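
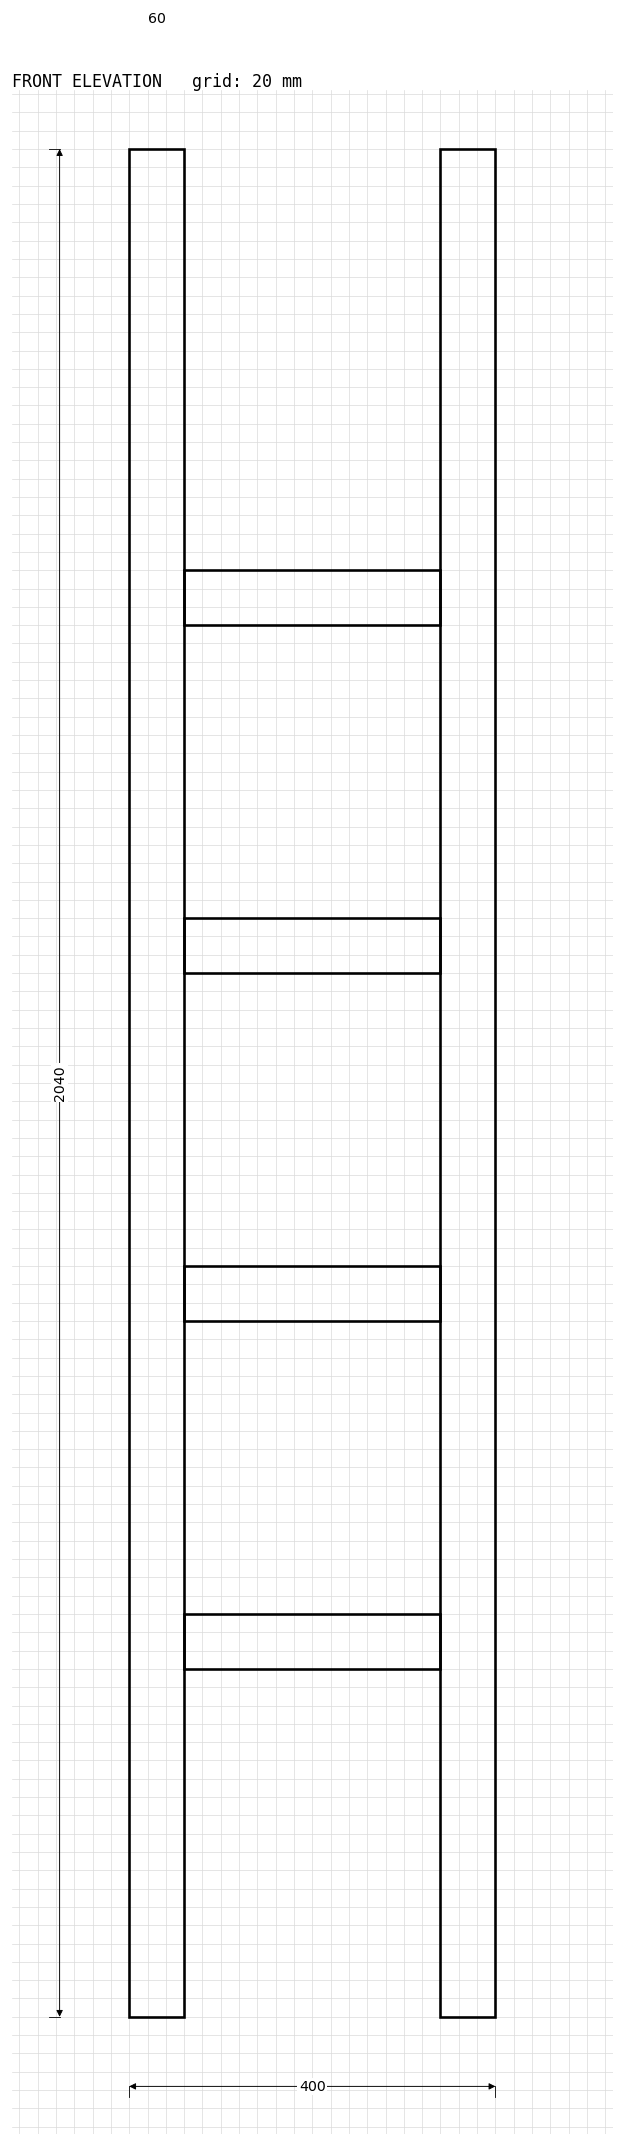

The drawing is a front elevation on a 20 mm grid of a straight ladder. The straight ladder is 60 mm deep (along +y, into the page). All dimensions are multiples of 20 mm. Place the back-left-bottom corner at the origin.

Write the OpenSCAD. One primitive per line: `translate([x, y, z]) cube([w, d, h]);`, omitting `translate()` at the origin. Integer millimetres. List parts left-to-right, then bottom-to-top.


cube([60, 60, 2040]);
translate([60, 0, 380]) cube([280, 60, 60]);
translate([60, 0, 760]) cube([280, 60, 60]);
translate([60, 0, 1140]) cube([280, 60, 60]);
translate([60, 0, 1520]) cube([280, 60, 60]);
translate([340, 0, 0]) cube([60, 60, 2040]);


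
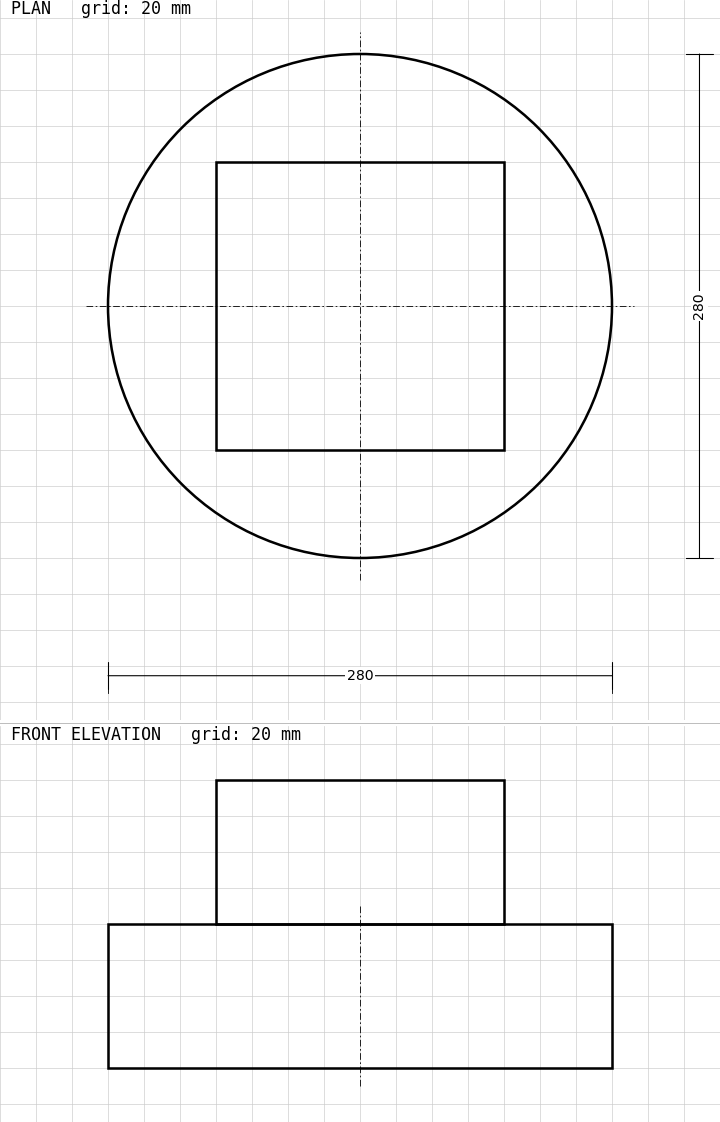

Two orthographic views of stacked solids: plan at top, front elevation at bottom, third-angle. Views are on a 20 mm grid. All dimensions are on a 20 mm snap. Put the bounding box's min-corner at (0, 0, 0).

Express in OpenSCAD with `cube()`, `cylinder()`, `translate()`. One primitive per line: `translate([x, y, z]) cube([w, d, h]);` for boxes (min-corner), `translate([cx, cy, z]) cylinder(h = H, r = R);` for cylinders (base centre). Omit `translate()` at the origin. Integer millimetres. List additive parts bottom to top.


translate([140, 140, 0]) cylinder(h = 80, r = 140);
translate([60, 60, 80]) cube([160, 160, 80]);


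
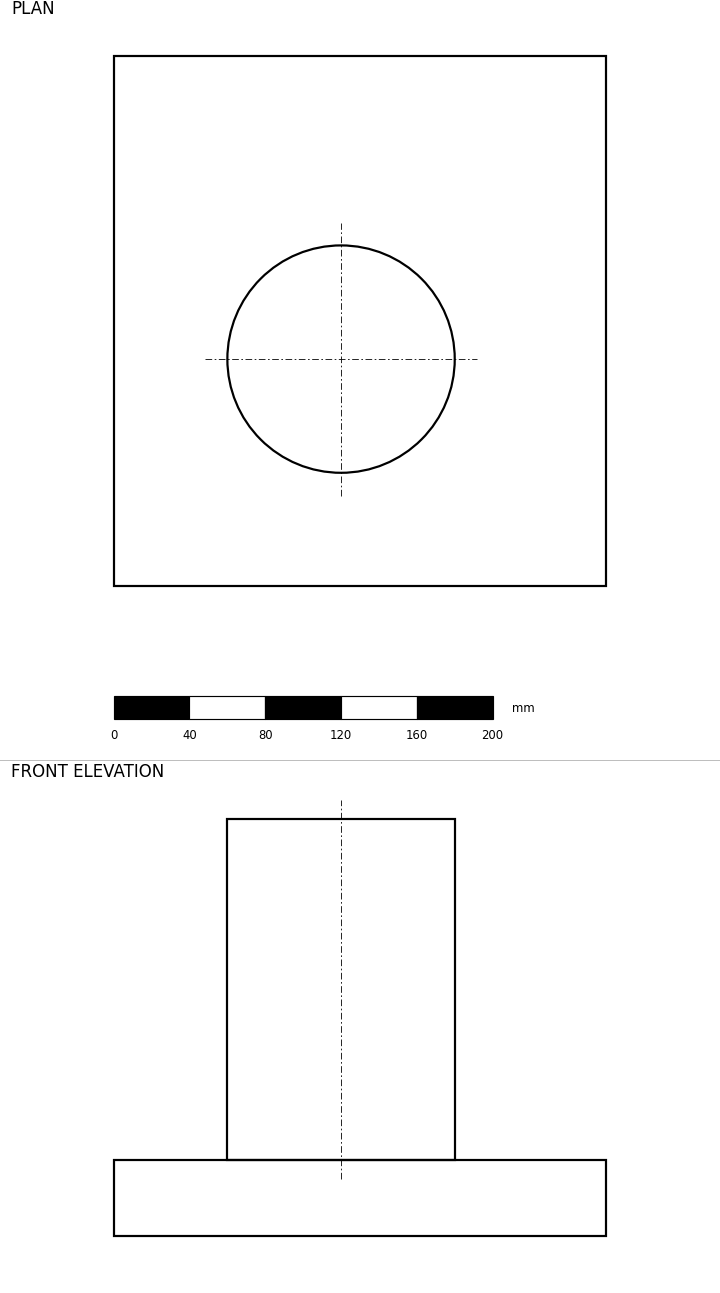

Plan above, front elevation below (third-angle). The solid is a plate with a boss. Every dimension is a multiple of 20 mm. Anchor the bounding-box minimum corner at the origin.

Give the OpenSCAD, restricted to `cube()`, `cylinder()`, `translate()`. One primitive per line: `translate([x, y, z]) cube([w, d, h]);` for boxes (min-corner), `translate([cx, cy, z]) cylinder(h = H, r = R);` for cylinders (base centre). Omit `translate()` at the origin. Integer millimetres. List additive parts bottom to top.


cube([260, 280, 40]);
translate([120, 120, 40]) cylinder(h = 180, r = 60);


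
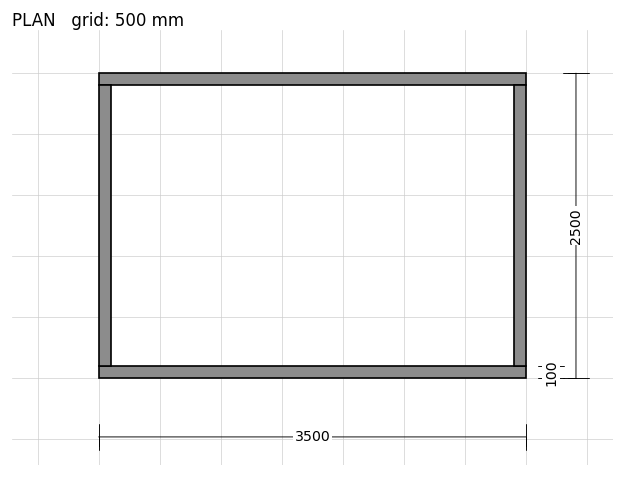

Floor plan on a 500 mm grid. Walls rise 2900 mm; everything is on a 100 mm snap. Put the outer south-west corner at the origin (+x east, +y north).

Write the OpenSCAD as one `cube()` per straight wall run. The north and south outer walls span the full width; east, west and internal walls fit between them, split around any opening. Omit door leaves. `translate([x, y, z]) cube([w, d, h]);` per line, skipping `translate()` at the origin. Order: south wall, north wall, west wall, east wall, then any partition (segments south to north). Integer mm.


cube([3500, 100, 2900]);
translate([0, 2400, 0]) cube([3500, 100, 2900]);
translate([0, 100, 0]) cube([100, 2300, 2900]);
translate([3400, 100, 0]) cube([100, 2300, 2900]);


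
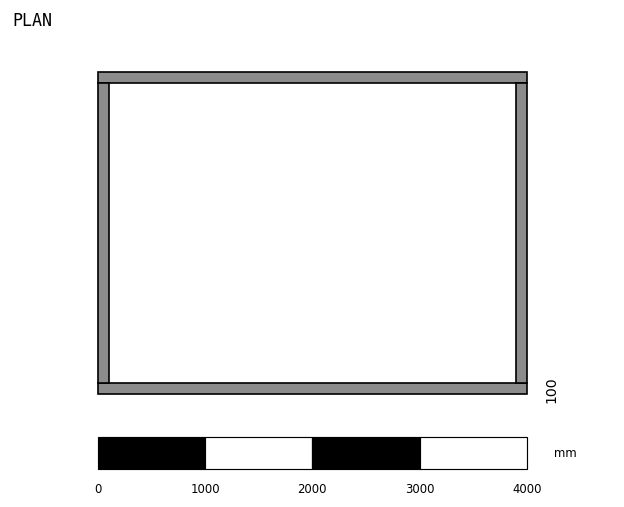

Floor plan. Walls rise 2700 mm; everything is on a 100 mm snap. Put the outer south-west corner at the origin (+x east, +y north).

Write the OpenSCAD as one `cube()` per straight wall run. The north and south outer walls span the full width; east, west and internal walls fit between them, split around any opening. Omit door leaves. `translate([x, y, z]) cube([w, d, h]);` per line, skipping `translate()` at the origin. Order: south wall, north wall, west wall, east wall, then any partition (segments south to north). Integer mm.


cube([4000, 100, 2700]);
translate([0, 2900, 0]) cube([4000, 100, 2700]);
translate([0, 100, 0]) cube([100, 2800, 2700]);
translate([3900, 100, 0]) cube([100, 2800, 2700]);


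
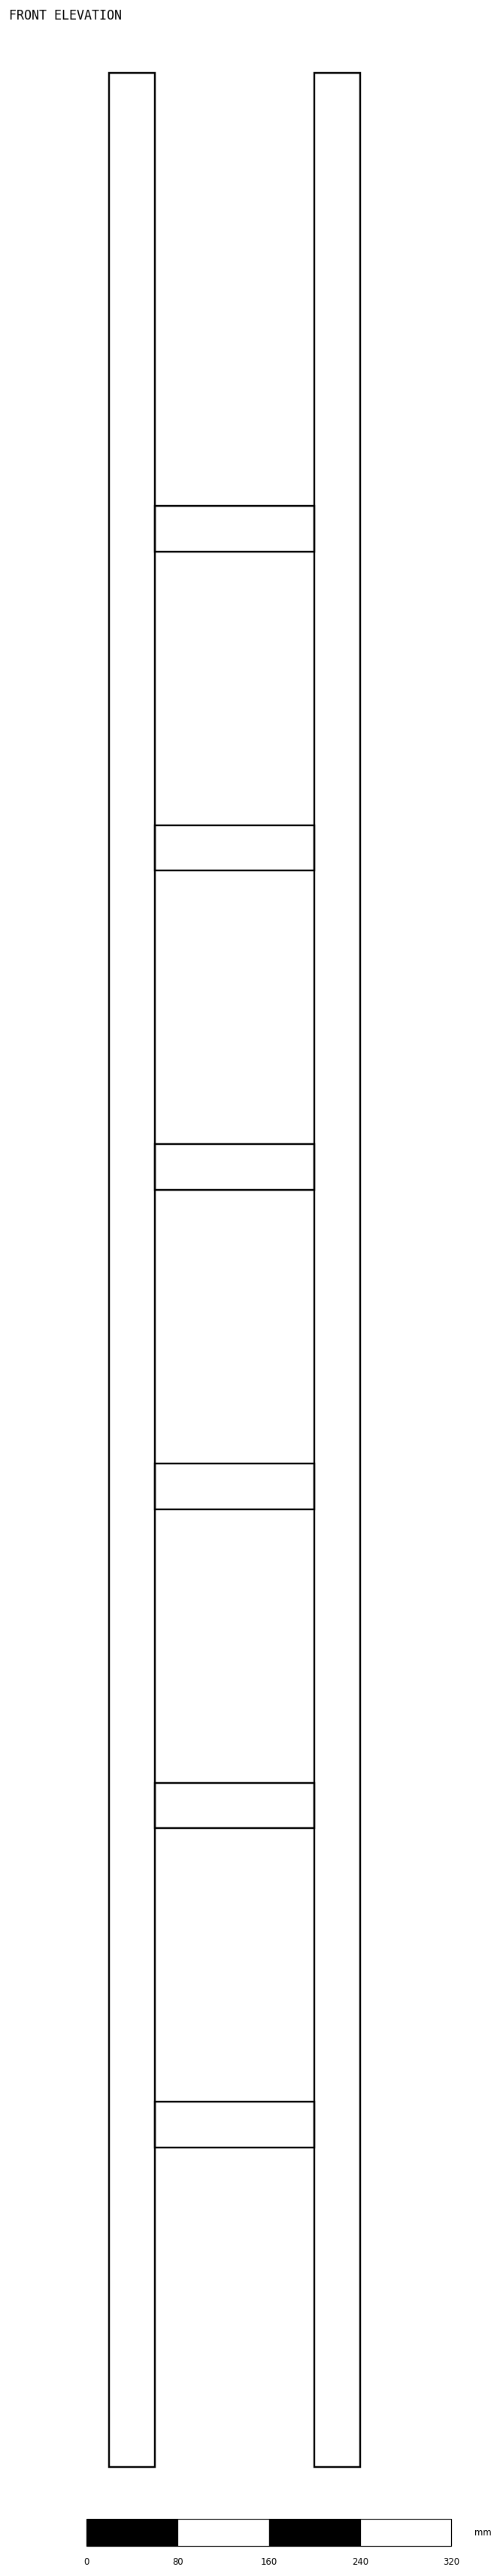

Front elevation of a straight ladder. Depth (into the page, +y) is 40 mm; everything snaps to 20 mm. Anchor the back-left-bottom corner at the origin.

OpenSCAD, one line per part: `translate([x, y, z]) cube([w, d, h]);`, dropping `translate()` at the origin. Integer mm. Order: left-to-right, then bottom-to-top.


cube([40, 40, 2100]);
translate([40, 0, 280]) cube([140, 40, 40]);
translate([40, 0, 560]) cube([140, 40, 40]);
translate([40, 0, 840]) cube([140, 40, 40]);
translate([40, 0, 1120]) cube([140, 40, 40]);
translate([40, 0, 1400]) cube([140, 40, 40]);
translate([40, 0, 1680]) cube([140, 40, 40]);
translate([180, 0, 0]) cube([40, 40, 2100]);


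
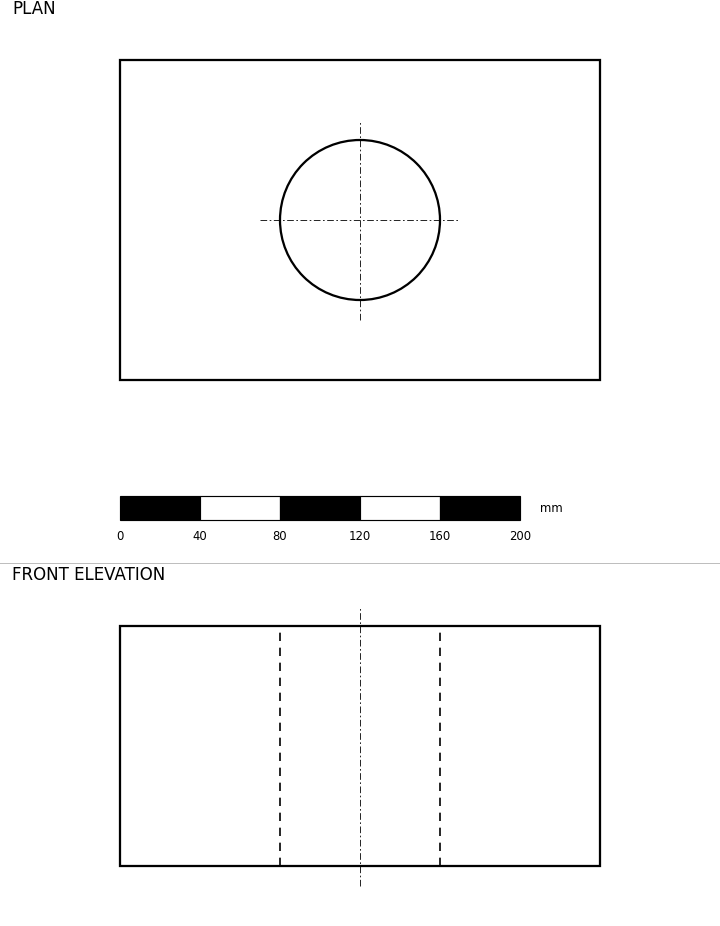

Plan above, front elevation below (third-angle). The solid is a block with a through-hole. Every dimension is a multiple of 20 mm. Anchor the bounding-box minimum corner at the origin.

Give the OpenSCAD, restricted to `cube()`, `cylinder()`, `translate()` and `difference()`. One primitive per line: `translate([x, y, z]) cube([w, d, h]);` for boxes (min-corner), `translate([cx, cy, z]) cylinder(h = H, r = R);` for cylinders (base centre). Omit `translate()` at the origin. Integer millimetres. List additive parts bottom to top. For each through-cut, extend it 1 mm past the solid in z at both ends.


difference() {
  cube([240, 160, 120]);
  translate([120, 80, -1]) cylinder(h = 122, r = 40);
}


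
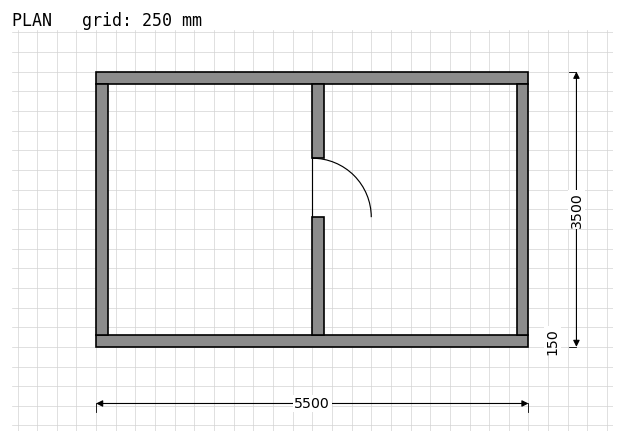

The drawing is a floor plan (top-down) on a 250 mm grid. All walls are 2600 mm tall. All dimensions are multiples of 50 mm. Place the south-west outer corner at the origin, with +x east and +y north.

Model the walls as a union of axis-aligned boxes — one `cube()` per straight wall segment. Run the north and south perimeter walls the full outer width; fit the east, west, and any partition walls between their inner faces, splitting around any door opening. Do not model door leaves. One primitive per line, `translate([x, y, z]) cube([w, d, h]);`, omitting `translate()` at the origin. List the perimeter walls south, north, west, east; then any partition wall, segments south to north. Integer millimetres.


cube([5500, 150, 2600]);
translate([0, 3350, 0]) cube([5500, 150, 2600]);
translate([0, 150, 0]) cube([150, 3200, 2600]);
translate([5350, 150, 0]) cube([150, 3200, 2600]);
translate([2750, 150, 0]) cube([150, 1500, 2600]);
translate([2750, 2400, 0]) cube([150, 950, 2600]);


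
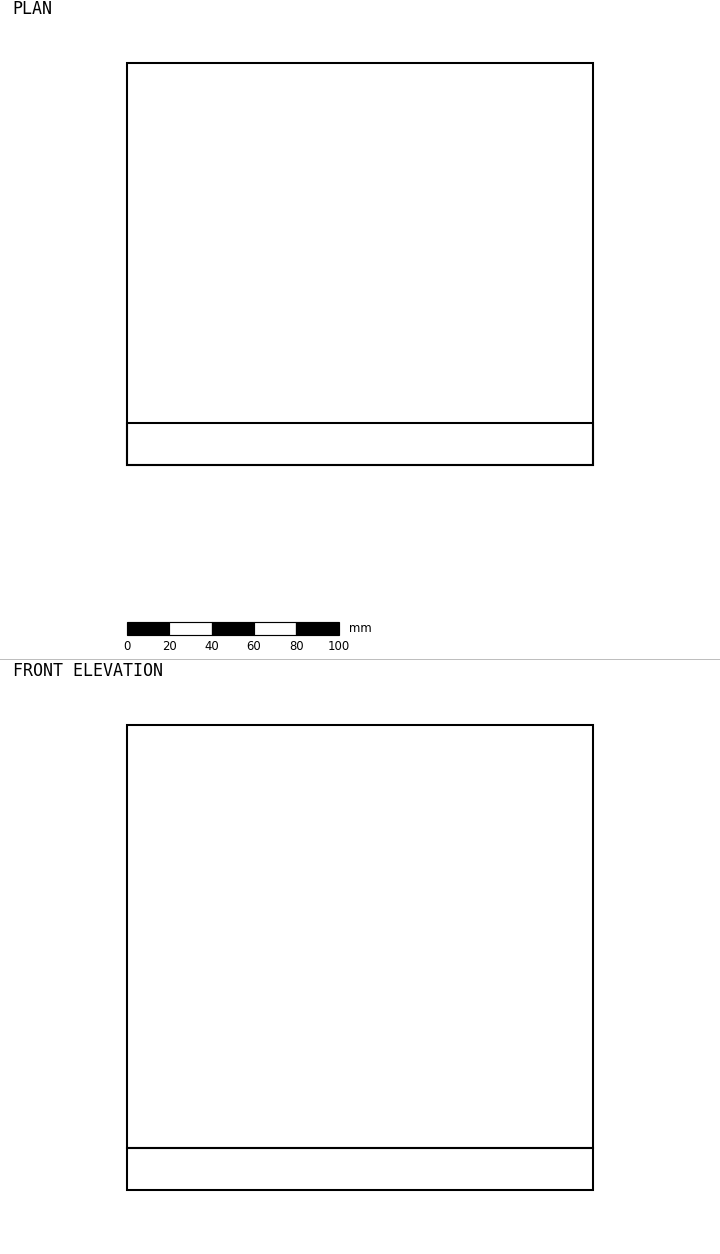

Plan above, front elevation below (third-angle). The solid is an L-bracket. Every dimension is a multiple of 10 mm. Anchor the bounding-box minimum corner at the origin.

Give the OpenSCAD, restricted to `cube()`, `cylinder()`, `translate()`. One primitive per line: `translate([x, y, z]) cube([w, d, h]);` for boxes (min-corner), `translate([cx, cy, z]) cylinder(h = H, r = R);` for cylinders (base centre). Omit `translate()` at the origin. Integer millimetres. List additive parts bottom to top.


cube([220, 190, 20]);
translate([0, 0, 20]) cube([220, 20, 200]);


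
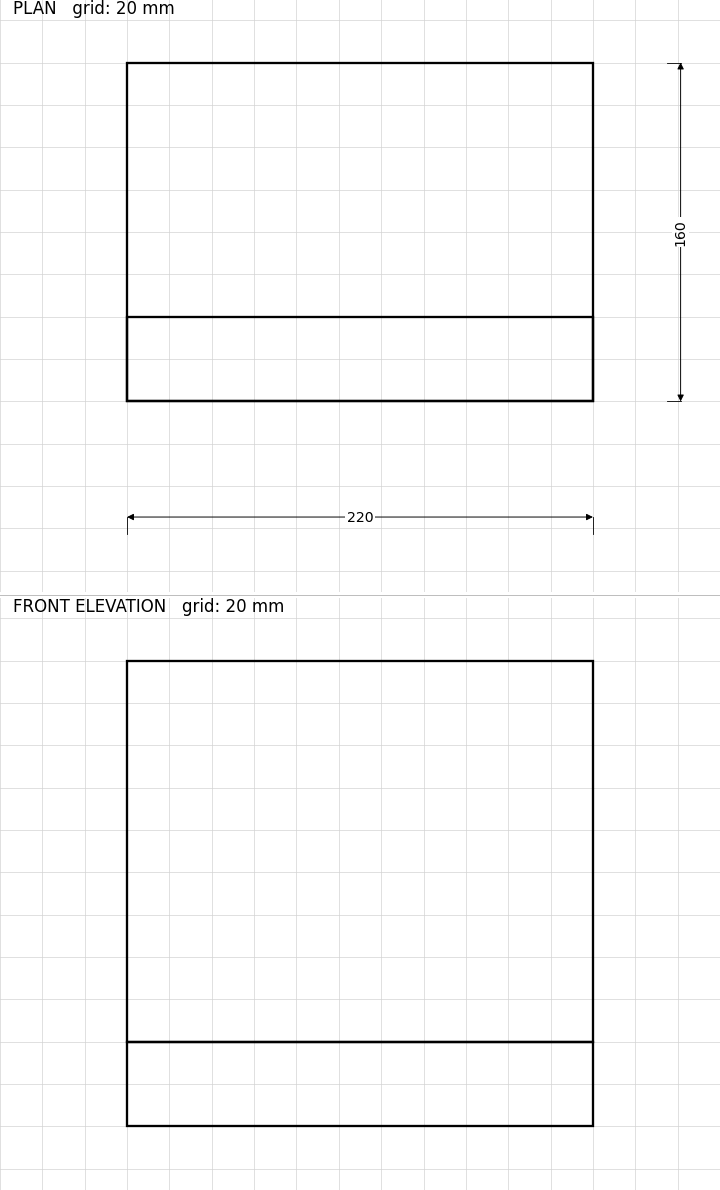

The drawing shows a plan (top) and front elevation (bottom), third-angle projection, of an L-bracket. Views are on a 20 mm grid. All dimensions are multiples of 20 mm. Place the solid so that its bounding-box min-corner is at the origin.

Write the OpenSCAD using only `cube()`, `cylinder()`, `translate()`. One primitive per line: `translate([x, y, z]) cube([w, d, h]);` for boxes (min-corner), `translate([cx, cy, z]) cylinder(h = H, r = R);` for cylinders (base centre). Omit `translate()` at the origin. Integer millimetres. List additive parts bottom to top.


cube([220, 160, 40]);
translate([0, 0, 40]) cube([220, 40, 180]);


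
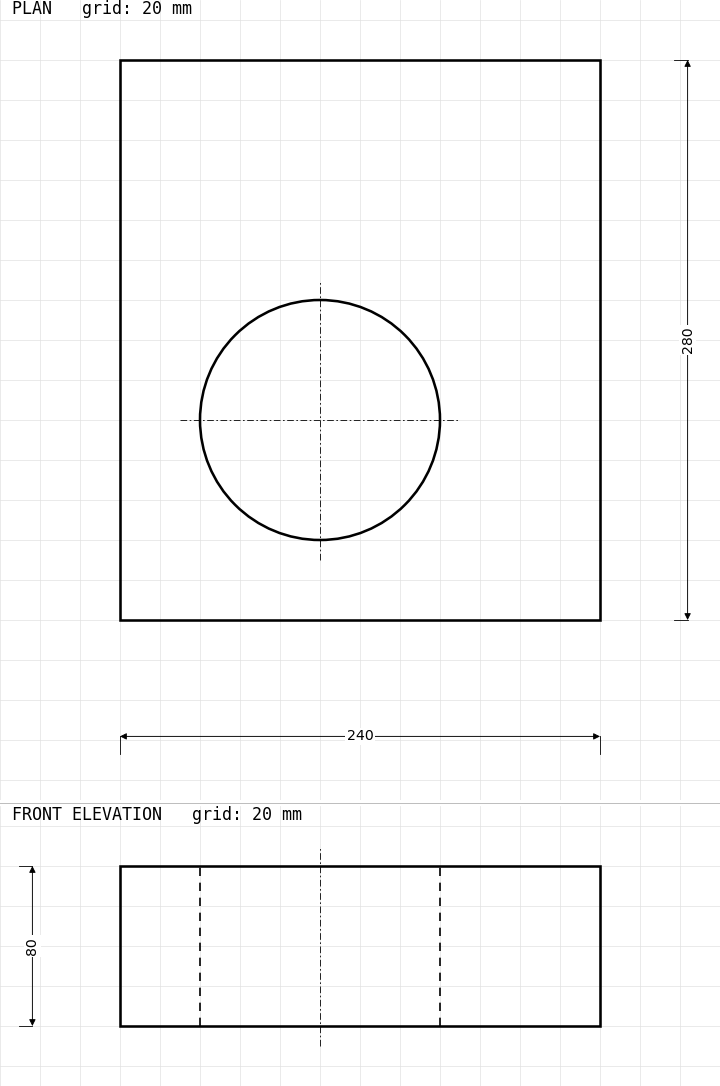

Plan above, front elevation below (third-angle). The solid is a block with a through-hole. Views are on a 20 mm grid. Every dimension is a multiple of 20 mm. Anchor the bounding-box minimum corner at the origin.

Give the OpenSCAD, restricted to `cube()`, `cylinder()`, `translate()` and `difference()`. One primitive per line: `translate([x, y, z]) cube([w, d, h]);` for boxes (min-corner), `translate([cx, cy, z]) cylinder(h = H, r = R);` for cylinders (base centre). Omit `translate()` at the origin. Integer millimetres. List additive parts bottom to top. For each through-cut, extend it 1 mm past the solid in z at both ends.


difference() {
  cube([240, 280, 80]);
  translate([100, 100, -1]) cylinder(h = 82, r = 60);
}


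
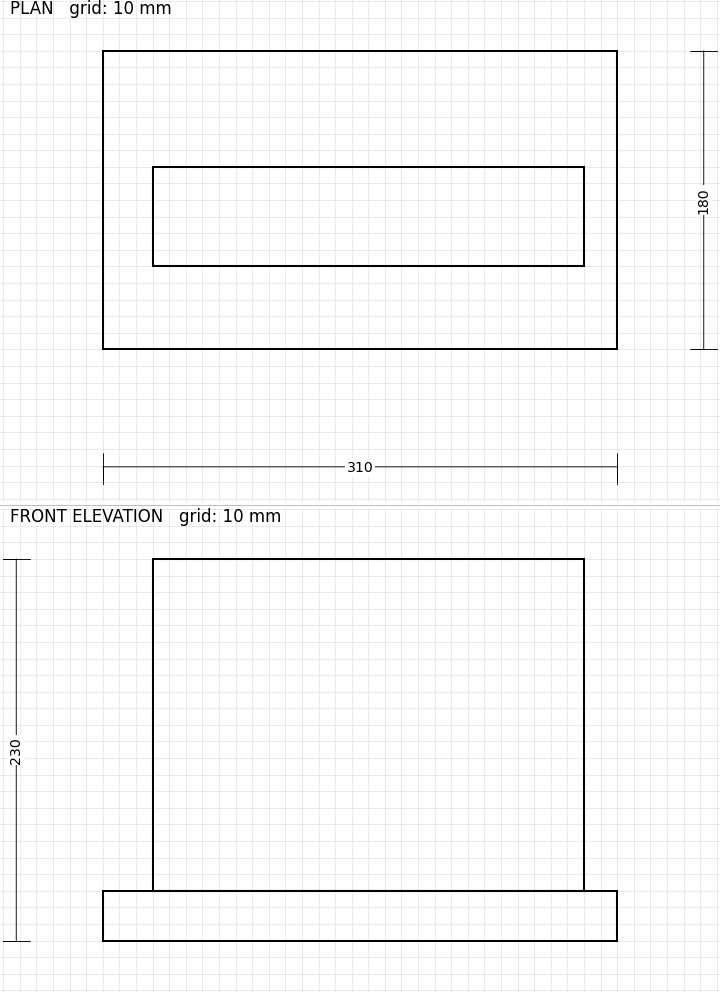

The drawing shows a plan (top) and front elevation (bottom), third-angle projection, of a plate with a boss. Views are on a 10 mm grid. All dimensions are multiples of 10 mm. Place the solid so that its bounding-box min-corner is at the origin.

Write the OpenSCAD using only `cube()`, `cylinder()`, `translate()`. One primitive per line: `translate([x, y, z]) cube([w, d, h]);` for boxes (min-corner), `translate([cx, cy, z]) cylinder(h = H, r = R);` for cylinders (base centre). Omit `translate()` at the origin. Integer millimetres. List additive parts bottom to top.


cube([310, 180, 30]);
translate([30, 50, 30]) cube([260, 60, 200]);


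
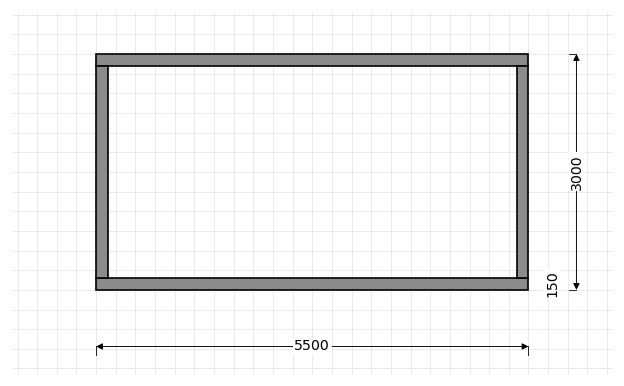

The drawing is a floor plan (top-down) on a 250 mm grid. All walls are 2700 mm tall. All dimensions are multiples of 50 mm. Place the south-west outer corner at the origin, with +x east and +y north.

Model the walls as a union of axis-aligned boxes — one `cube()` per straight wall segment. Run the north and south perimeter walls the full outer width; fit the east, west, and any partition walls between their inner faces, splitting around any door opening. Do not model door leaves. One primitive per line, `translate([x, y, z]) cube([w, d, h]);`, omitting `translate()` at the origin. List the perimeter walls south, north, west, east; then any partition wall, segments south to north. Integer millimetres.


cube([5500, 150, 2700]);
translate([0, 2850, 0]) cube([5500, 150, 2700]);
translate([0, 150, 0]) cube([150, 2700, 2700]);
translate([5350, 150, 0]) cube([150, 2700, 2700]);


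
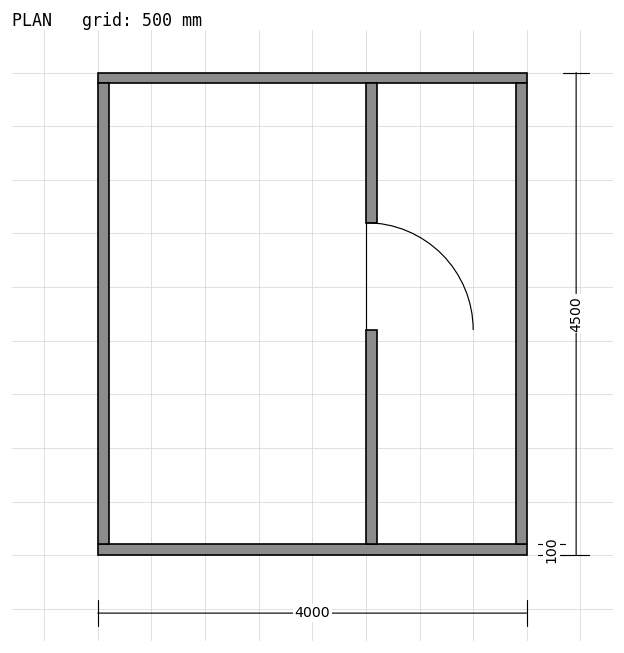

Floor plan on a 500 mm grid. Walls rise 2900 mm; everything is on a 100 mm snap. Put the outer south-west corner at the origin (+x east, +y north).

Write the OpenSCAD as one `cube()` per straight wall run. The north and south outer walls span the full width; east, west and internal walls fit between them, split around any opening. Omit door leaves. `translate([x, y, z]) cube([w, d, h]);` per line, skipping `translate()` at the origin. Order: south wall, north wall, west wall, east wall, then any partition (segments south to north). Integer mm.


cube([4000, 100, 2900]);
translate([0, 4400, 0]) cube([4000, 100, 2900]);
translate([0, 100, 0]) cube([100, 4300, 2900]);
translate([3900, 100, 0]) cube([100, 4300, 2900]);
translate([2500, 100, 0]) cube([100, 2000, 2900]);
translate([2500, 3100, 0]) cube([100, 1300, 2900]);


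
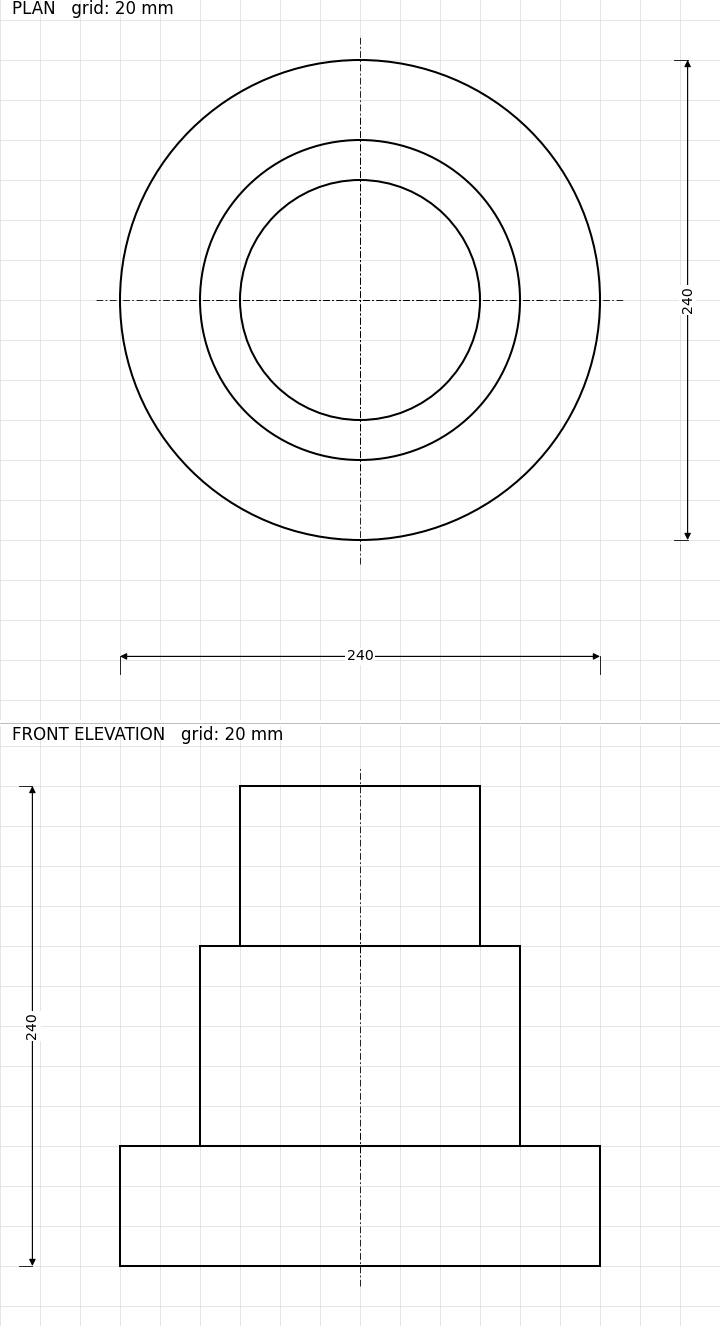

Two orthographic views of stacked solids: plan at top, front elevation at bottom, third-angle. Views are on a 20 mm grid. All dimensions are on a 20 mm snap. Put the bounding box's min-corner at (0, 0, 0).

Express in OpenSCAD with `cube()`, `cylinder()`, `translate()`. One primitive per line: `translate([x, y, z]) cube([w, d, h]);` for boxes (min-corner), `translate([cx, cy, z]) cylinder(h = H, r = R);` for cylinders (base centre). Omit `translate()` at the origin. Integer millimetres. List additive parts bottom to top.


translate([120, 120, 0]) cylinder(h = 60, r = 120);
translate([120, 120, 60]) cylinder(h = 100, r = 80);
translate([120, 120, 160]) cylinder(h = 80, r = 60);


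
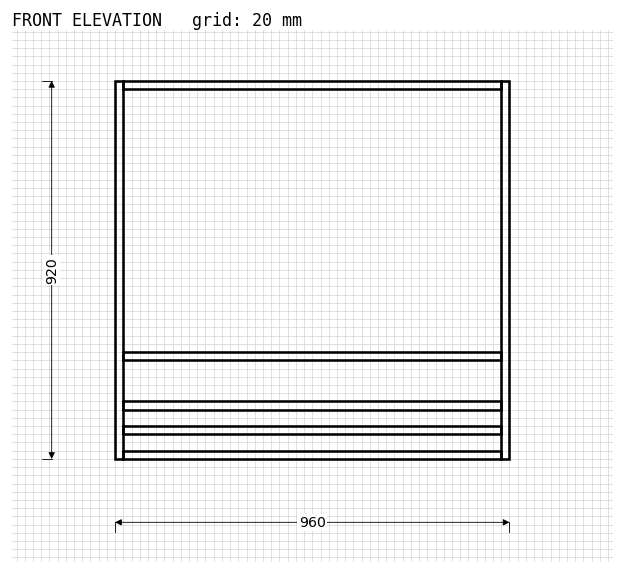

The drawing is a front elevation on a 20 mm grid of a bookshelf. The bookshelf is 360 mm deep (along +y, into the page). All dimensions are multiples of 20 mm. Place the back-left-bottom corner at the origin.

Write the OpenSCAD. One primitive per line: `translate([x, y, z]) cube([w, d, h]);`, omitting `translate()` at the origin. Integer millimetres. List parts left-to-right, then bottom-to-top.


cube([20, 360, 920]);
translate([20, 0, 0]) cube([920, 360, 20]);
translate([20, 0, 60]) cube([920, 360, 20]);
translate([20, 0, 120]) cube([920, 360, 20]);
translate([20, 0, 240]) cube([920, 360, 20]);
translate([20, 0, 900]) cube([920, 360, 20]);
translate([940, 0, 0]) cube([20, 360, 920]);


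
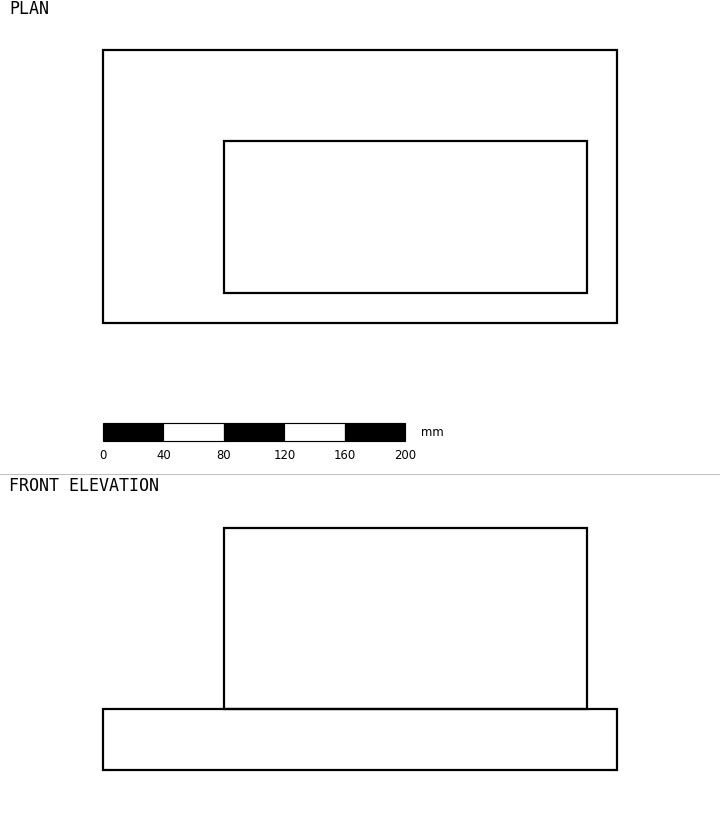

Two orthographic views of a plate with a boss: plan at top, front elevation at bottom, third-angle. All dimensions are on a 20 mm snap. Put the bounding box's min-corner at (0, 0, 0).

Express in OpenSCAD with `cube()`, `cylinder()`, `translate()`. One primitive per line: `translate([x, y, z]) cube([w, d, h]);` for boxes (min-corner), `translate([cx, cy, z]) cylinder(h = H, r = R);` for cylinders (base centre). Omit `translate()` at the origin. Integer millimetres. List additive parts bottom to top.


cube([340, 180, 40]);
translate([80, 20, 40]) cube([240, 100, 120]);


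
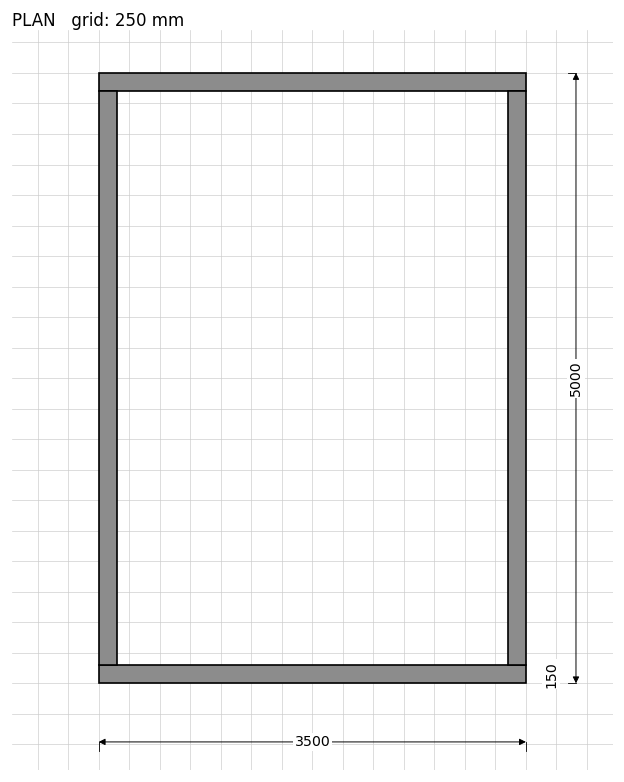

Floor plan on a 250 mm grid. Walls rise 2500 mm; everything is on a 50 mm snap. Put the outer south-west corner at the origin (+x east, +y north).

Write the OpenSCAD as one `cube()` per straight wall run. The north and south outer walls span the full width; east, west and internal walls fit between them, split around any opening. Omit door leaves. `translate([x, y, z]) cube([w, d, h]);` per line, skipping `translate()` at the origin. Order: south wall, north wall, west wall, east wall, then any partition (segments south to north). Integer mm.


cube([3500, 150, 2500]);
translate([0, 4850, 0]) cube([3500, 150, 2500]);
translate([0, 150, 0]) cube([150, 4700, 2500]);
translate([3350, 150, 0]) cube([150, 4700, 2500]);


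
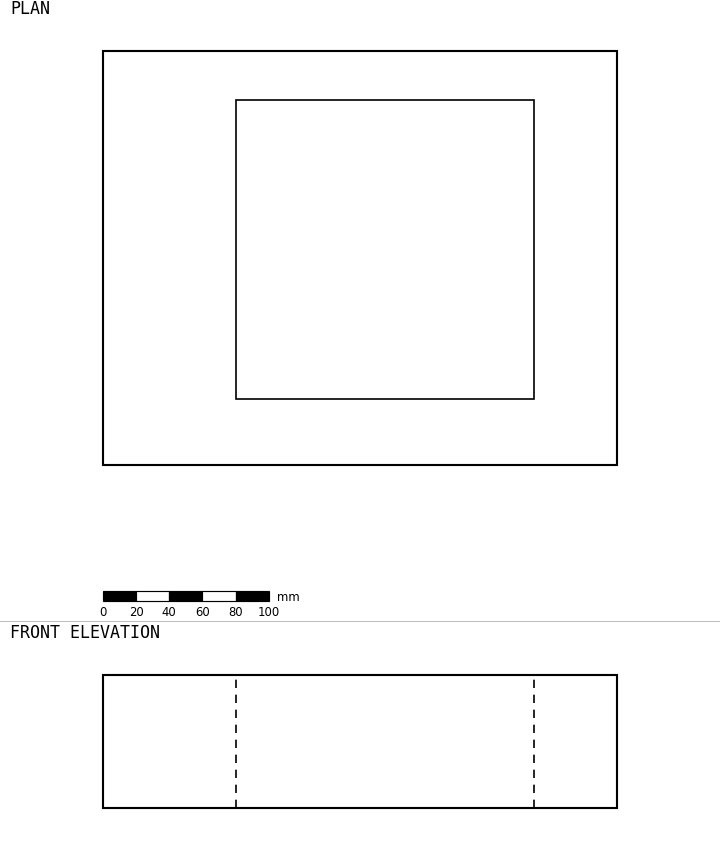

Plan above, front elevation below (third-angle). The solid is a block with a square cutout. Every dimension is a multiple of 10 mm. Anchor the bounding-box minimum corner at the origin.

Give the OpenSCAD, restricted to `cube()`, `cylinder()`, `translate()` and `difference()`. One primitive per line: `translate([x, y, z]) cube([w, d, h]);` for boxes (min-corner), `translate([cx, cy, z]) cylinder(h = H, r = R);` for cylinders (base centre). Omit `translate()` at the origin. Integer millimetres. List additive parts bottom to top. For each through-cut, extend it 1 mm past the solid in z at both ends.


difference() {
  cube([310, 250, 80]);
  translate([80, 40, -1]) cube([180, 180, 82]);
}


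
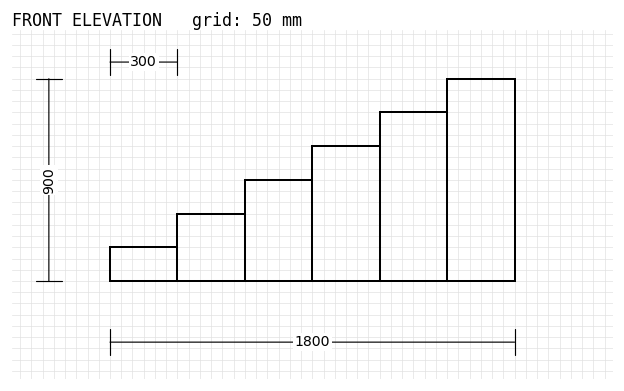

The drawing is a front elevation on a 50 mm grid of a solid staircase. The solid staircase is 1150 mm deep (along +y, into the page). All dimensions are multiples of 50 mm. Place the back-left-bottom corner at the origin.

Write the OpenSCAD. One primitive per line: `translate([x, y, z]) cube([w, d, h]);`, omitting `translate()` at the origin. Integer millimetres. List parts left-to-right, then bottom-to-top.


cube([300, 1150, 150]);
translate([300, 0, 0]) cube([300, 1150, 300]);
translate([600, 0, 0]) cube([300, 1150, 450]);
translate([900, 0, 0]) cube([300, 1150, 600]);
translate([1200, 0, 0]) cube([300, 1150, 750]);
translate([1500, 0, 0]) cube([300, 1150, 900]);


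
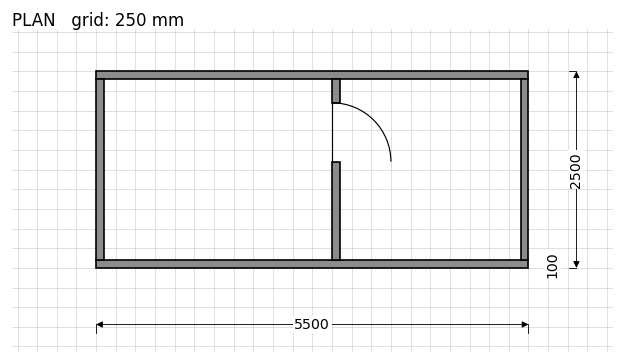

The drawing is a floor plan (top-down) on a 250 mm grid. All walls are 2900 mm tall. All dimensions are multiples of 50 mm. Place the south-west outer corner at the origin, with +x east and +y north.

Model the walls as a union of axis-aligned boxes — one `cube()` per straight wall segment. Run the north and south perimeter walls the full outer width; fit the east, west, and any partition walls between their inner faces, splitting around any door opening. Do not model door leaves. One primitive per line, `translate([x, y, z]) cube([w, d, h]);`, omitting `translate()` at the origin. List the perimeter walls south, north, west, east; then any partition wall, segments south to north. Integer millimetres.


cube([5500, 100, 2900]);
translate([0, 2400, 0]) cube([5500, 100, 2900]);
translate([0, 100, 0]) cube([100, 2300, 2900]);
translate([5400, 100, 0]) cube([100, 2300, 2900]);
translate([3000, 100, 0]) cube([100, 1250, 2900]);
translate([3000, 2100, 0]) cube([100, 300, 2900]);


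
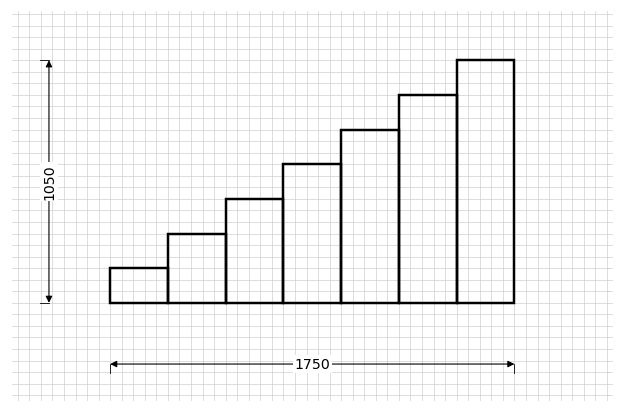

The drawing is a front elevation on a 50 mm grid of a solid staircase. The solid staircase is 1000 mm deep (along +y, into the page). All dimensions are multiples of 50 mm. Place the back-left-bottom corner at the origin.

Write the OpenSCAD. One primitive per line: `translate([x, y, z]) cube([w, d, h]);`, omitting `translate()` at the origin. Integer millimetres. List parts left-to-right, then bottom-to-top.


cube([250, 1000, 150]);
translate([250, 0, 0]) cube([250, 1000, 300]);
translate([500, 0, 0]) cube([250, 1000, 450]);
translate([750, 0, 0]) cube([250, 1000, 600]);
translate([1000, 0, 0]) cube([250, 1000, 750]);
translate([1250, 0, 0]) cube([250, 1000, 900]);
translate([1500, 0, 0]) cube([250, 1000, 1050]);


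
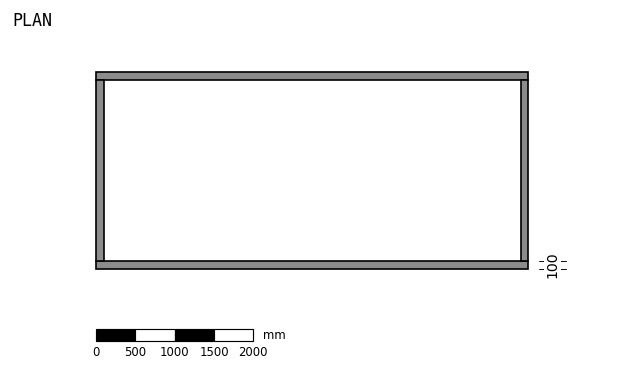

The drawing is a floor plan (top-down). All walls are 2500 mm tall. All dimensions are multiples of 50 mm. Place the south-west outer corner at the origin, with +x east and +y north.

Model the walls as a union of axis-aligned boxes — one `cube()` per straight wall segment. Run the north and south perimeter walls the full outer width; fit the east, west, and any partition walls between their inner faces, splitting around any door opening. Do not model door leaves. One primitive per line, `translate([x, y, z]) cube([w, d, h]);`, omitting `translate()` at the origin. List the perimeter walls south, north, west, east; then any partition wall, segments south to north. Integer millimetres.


cube([5500, 100, 2500]);
translate([0, 2400, 0]) cube([5500, 100, 2500]);
translate([0, 100, 0]) cube([100, 2300, 2500]);
translate([5400, 100, 0]) cube([100, 2300, 2500]);


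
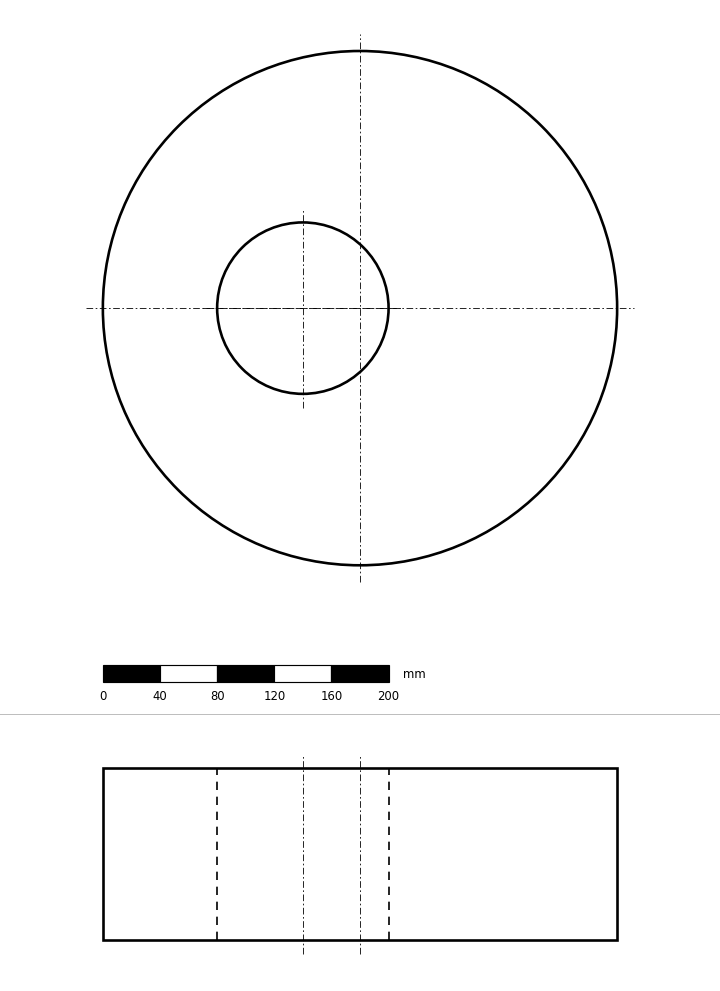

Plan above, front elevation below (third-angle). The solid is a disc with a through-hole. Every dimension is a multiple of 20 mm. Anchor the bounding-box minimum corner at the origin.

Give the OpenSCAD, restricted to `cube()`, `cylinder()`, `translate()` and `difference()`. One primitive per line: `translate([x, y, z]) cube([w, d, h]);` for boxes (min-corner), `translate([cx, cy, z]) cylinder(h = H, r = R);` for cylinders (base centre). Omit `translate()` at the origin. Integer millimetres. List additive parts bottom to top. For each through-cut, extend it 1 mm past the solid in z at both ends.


difference() {
  translate([180, 180, 0]) cylinder(h = 120, r = 180);
  translate([140, 180, -1]) cylinder(h = 122, r = 60);
}


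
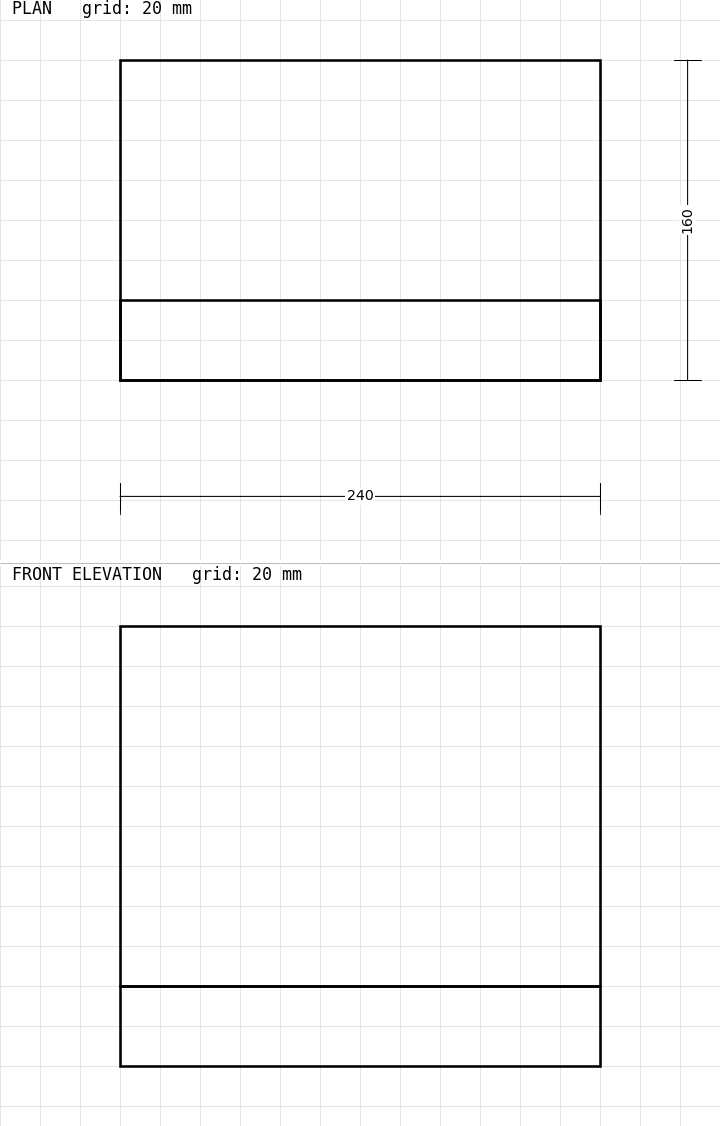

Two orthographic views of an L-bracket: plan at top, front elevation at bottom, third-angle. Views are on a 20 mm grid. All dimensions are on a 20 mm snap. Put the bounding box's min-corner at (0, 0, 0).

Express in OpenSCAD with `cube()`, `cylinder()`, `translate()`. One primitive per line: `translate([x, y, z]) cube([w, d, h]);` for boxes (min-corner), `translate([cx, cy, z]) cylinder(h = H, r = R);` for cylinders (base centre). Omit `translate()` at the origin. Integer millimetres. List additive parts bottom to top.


cube([240, 160, 40]);
translate([0, 0, 40]) cube([240, 40, 180]);


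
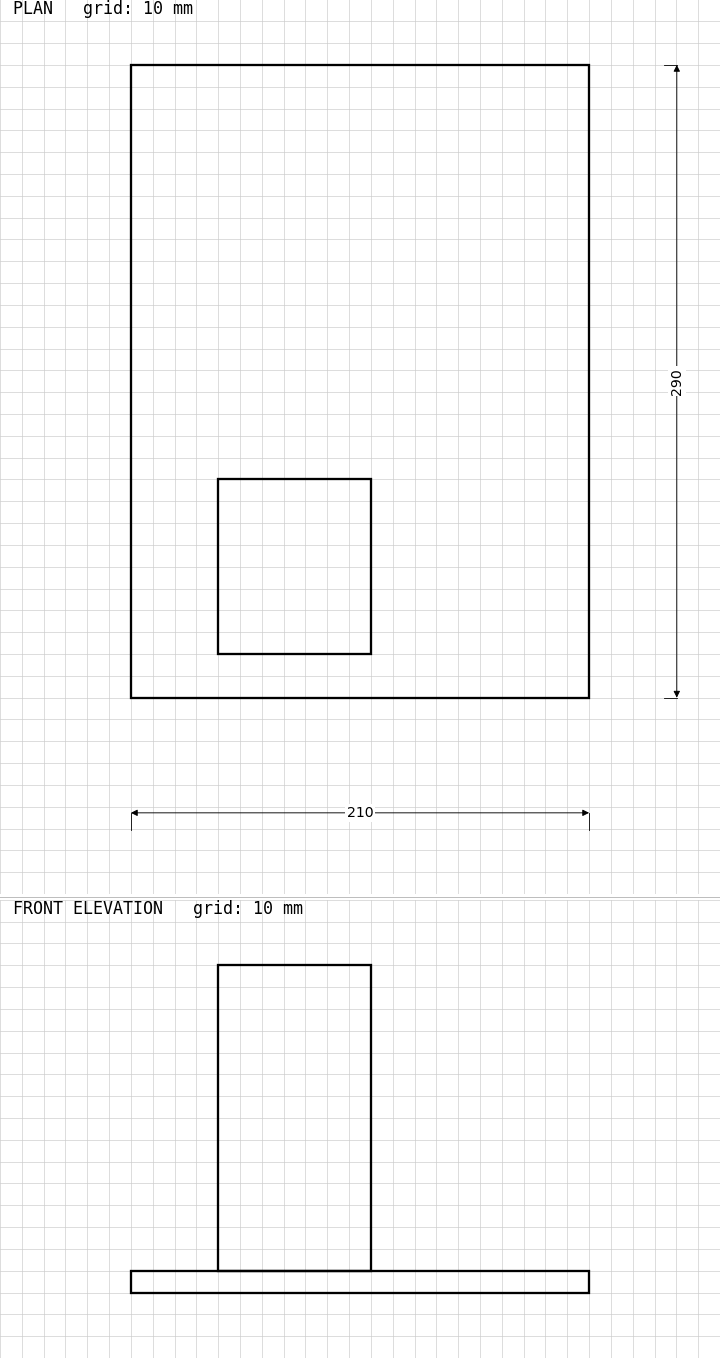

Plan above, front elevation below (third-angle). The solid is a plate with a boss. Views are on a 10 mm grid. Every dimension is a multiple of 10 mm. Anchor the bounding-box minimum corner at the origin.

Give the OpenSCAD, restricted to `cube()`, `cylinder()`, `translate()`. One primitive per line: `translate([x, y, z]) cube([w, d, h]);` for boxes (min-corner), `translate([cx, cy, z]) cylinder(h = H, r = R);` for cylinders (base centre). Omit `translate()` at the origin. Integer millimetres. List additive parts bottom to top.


cube([210, 290, 10]);
translate([40, 20, 10]) cube([70, 80, 140]);


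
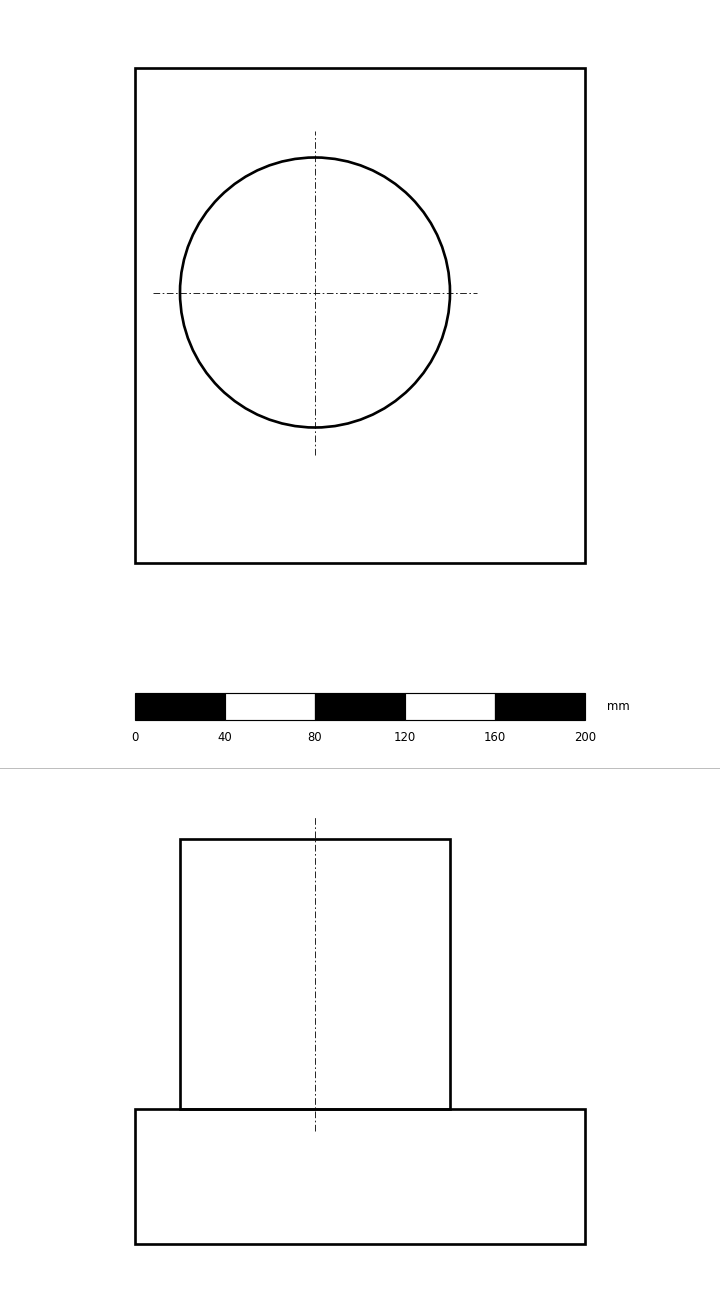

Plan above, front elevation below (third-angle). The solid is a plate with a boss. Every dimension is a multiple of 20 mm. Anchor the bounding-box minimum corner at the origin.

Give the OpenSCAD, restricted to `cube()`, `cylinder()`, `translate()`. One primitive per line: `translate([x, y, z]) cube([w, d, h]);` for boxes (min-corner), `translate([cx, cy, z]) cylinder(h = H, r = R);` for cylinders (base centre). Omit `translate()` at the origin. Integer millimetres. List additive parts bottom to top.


cube([200, 220, 60]);
translate([80, 120, 60]) cylinder(h = 120, r = 60);


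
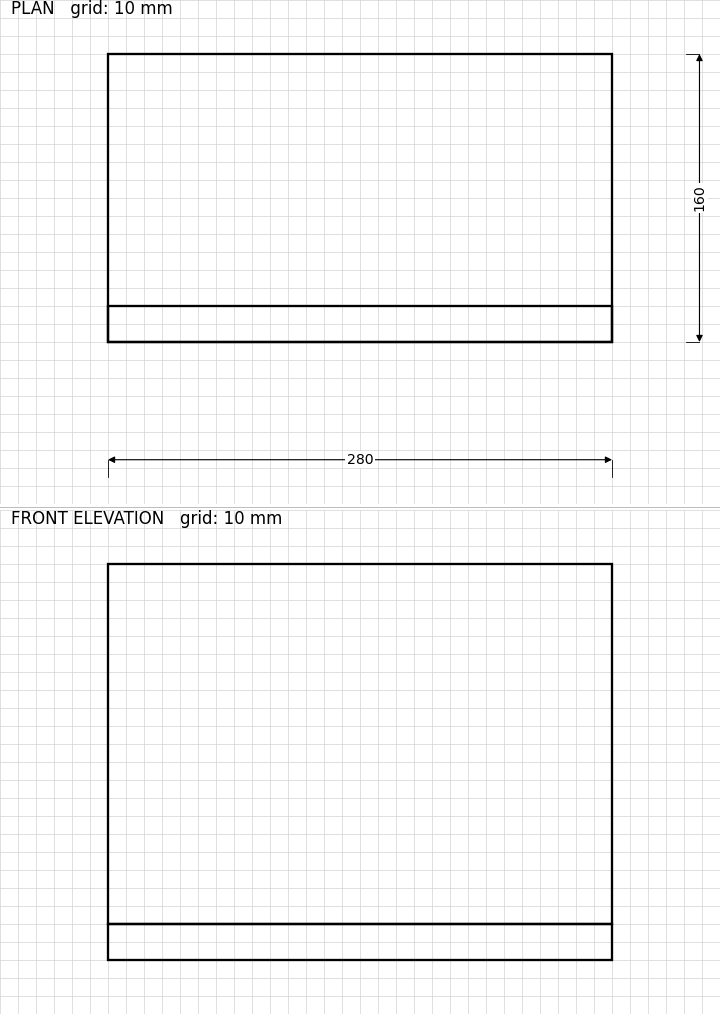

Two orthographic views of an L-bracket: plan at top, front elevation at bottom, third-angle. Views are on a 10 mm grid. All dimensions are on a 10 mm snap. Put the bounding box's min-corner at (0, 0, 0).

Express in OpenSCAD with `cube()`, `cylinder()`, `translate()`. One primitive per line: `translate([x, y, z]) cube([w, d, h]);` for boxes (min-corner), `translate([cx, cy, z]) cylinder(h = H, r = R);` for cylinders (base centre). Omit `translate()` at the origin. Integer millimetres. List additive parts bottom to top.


cube([280, 160, 20]);
translate([0, 0, 20]) cube([280, 20, 200]);


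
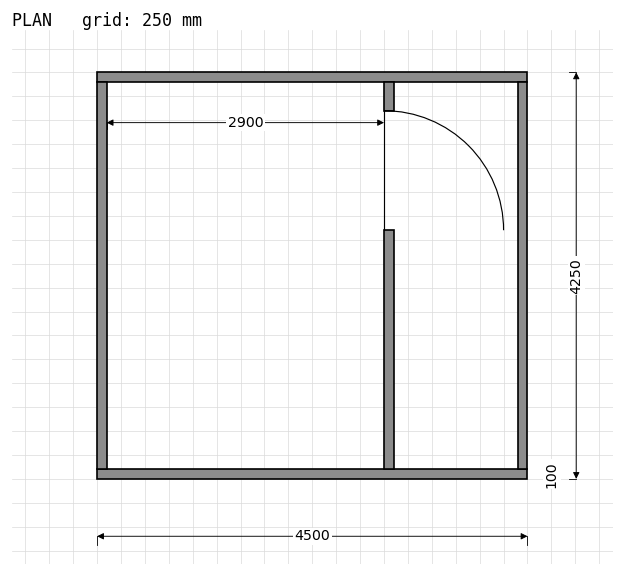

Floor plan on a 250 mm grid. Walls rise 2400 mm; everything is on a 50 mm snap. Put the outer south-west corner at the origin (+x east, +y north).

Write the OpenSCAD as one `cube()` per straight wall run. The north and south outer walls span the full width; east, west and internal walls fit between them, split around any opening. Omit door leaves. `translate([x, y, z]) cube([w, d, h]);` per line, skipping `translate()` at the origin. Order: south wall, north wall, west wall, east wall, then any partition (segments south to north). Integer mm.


cube([4500, 100, 2400]);
translate([0, 4150, 0]) cube([4500, 100, 2400]);
translate([0, 100, 0]) cube([100, 4050, 2400]);
translate([4400, 100, 0]) cube([100, 4050, 2400]);
translate([3000, 100, 0]) cube([100, 2500, 2400]);
translate([3000, 3850, 0]) cube([100, 300, 2400]);


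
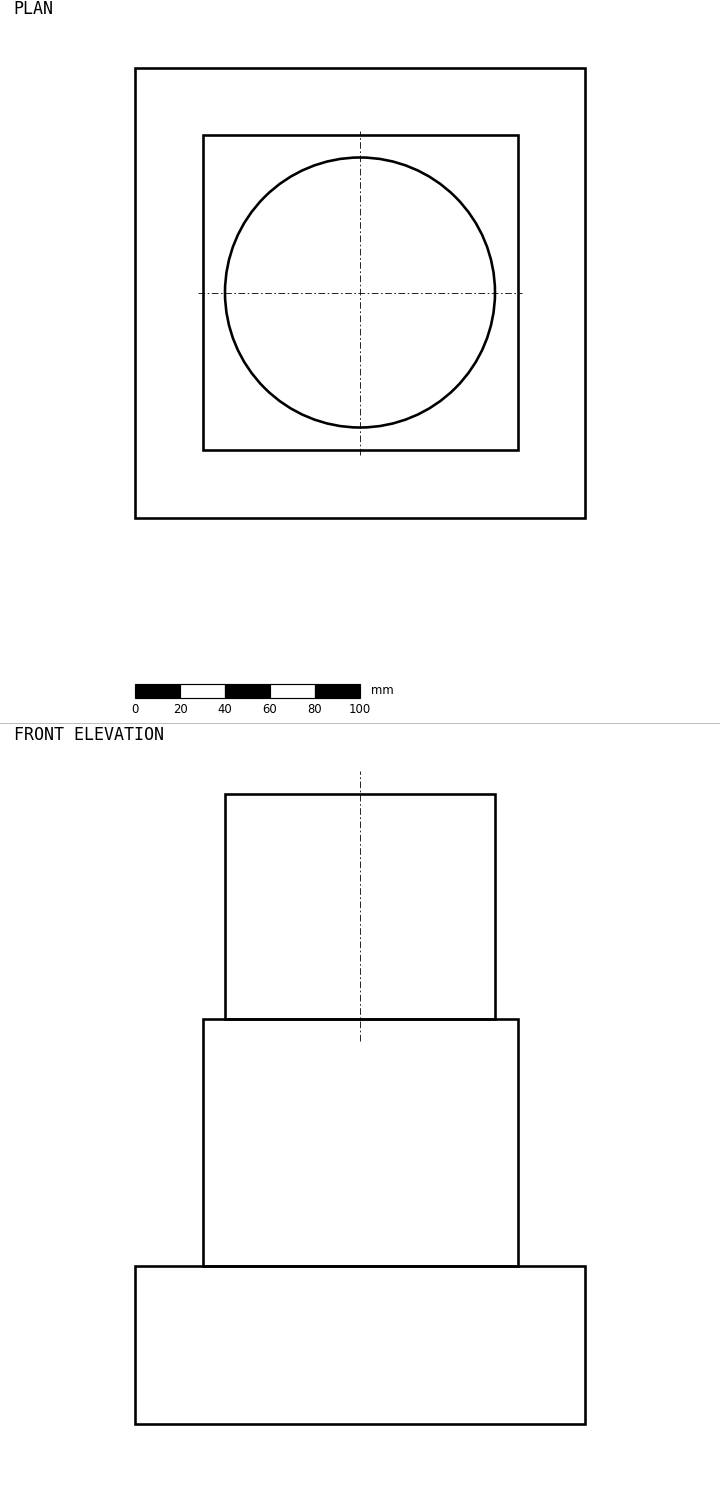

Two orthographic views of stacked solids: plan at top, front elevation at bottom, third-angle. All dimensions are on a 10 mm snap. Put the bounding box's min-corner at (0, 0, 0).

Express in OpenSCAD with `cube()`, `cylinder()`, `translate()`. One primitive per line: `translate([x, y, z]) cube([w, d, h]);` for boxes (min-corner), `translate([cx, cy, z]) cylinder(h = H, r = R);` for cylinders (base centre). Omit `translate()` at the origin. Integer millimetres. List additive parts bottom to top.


cube([200, 200, 70]);
translate([30, 30, 70]) cube([140, 140, 110]);
translate([100, 100, 180]) cylinder(h = 100, r = 60);


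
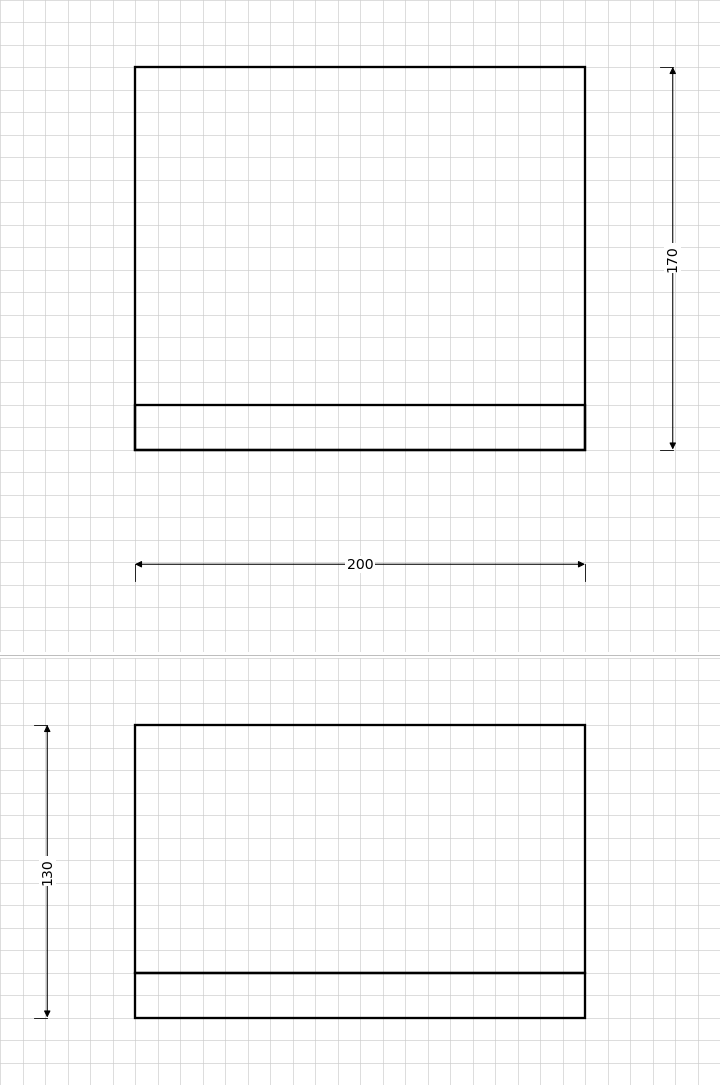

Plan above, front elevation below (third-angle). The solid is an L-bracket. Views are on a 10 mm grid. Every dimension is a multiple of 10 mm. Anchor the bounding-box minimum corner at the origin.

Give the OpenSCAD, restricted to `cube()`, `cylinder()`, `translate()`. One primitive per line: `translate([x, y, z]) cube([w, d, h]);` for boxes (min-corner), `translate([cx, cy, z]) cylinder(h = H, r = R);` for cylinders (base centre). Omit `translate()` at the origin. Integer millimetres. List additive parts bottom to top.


cube([200, 170, 20]);
translate([0, 0, 20]) cube([200, 20, 110]);


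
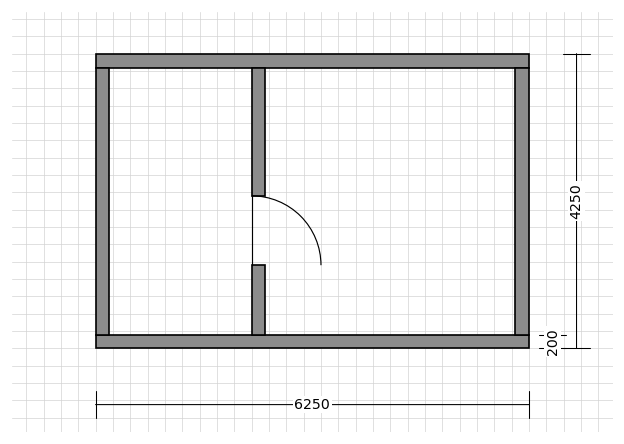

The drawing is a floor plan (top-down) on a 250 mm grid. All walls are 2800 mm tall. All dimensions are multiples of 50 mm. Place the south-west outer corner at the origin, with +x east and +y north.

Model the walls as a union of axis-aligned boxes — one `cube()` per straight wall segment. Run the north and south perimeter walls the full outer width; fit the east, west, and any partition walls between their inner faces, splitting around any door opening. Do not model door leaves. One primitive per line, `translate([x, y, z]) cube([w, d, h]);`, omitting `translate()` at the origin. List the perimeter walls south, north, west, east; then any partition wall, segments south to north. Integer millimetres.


cube([6250, 200, 2800]);
translate([0, 4050, 0]) cube([6250, 200, 2800]);
translate([0, 200, 0]) cube([200, 3850, 2800]);
translate([6050, 200, 0]) cube([200, 3850, 2800]);
translate([2250, 200, 0]) cube([200, 1000, 2800]);
translate([2250, 2200, 0]) cube([200, 1850, 2800]);


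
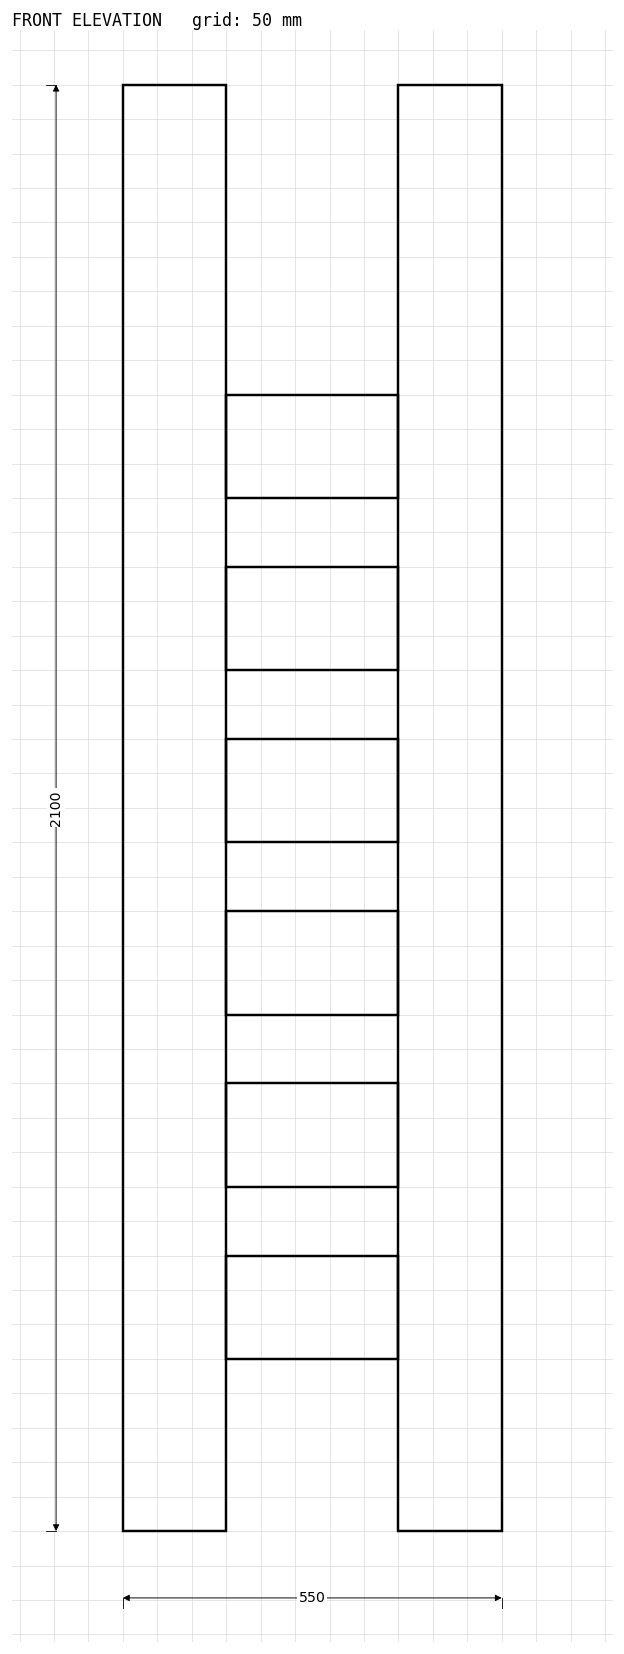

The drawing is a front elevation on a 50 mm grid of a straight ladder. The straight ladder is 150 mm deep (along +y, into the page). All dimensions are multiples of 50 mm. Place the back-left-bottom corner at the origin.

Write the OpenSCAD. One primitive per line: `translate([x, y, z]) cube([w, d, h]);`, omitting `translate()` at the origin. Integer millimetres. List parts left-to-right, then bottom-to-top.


cube([150, 150, 2100]);
translate([150, 0, 250]) cube([250, 150, 150]);
translate([150, 0, 500]) cube([250, 150, 150]);
translate([150, 0, 750]) cube([250, 150, 150]);
translate([150, 0, 1000]) cube([250, 150, 150]);
translate([150, 0, 1250]) cube([250, 150, 150]);
translate([150, 0, 1500]) cube([250, 150, 150]);
translate([400, 0, 0]) cube([150, 150, 2100]);


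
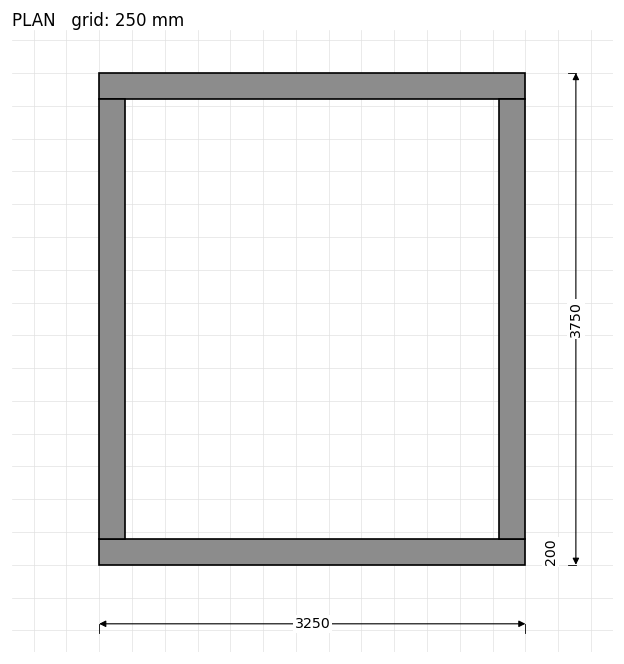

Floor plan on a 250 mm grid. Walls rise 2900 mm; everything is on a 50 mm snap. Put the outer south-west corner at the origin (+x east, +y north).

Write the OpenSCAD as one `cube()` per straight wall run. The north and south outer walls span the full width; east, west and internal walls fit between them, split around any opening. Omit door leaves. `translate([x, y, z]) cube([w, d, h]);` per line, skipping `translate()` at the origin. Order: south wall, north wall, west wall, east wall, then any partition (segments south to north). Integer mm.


cube([3250, 200, 2900]);
translate([0, 3550, 0]) cube([3250, 200, 2900]);
translate([0, 200, 0]) cube([200, 3350, 2900]);
translate([3050, 200, 0]) cube([200, 3350, 2900]);


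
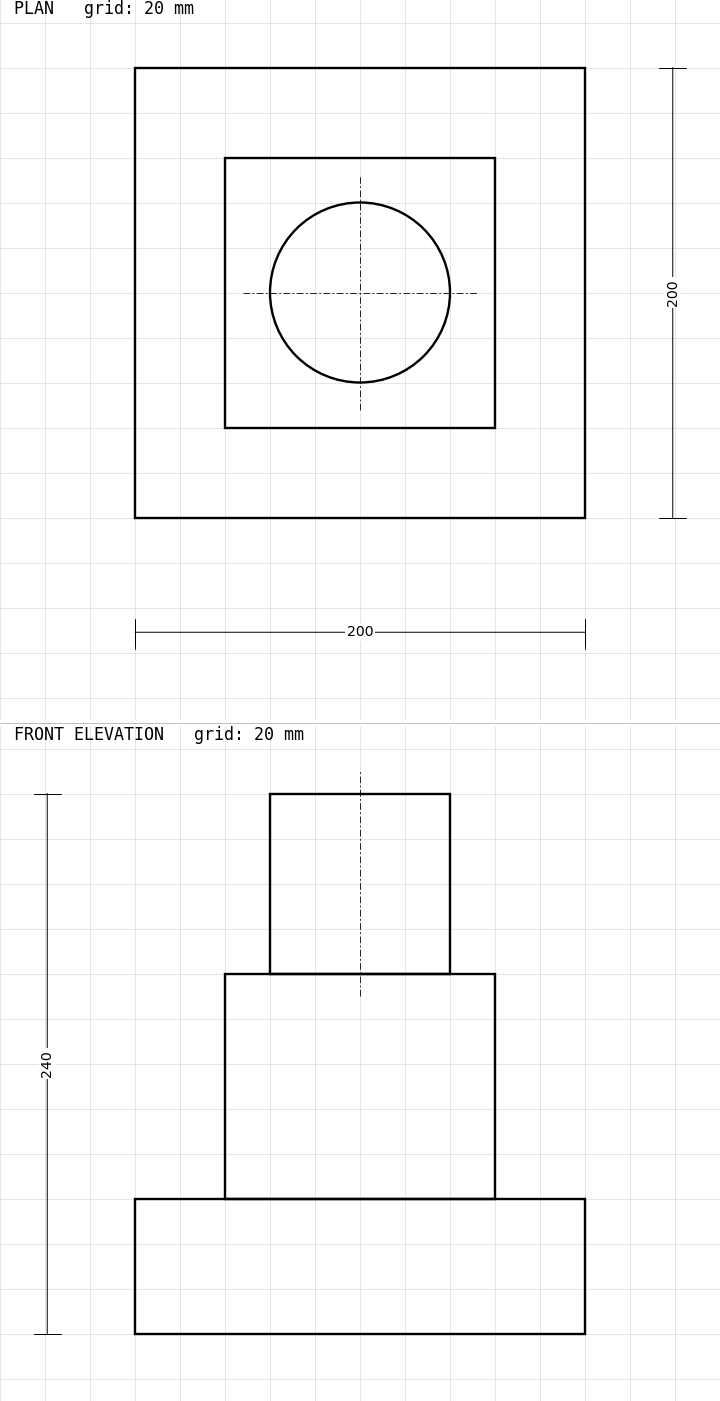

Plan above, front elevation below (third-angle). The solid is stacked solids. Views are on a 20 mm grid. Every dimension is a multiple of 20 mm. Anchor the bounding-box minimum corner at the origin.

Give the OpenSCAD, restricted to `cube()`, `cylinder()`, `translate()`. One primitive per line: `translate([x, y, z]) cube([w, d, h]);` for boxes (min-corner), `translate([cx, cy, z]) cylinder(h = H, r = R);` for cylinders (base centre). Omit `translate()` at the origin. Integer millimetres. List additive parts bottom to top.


cube([200, 200, 60]);
translate([40, 40, 60]) cube([120, 120, 100]);
translate([100, 100, 160]) cylinder(h = 80, r = 40);
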